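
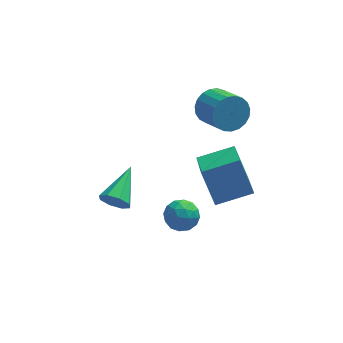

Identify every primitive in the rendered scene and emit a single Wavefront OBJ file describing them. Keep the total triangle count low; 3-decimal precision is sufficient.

v -2.78 -2.369 1.343
v -2.569 -2.721 1.947
v -2 -0.711 2.037
v -2.182 -2.735 1.545
v -2.145 -2.535 1.025
v -2.48 -2.238 0.691
v -2.991 -2.018 0.74
v -3.379 -2.004 1.142
v -3.416 -2.204 1.662
v -3.08 -2.501 1.996
v 0.983 -0.698 1.381
v 2.671 -0.433 1.844
v 0.947 1.186 0.433
v 2.635 1.451 0.896
v 1.545 -1.491 -0.216
v 3.233 -1.226 0.247
v 1.509 0.393 -1.164
v 3.197 0.658 -0.701
v 1.923 4.041 1.305
v 2.456 4.612 1.863
v 3.15 3.31 2.533
v 2.617 2.739 1.975
v 2.132 4.555 2.088
v 2.826 3.254 2.758
v 1.771 4.409 2.179
v 2.465 3.108 2.848
v 1.437 4.2 2.118
v 2.131 2.898 2.787
v 1.187 3.963 1.916
v 1.881 2.661 2.586
v 1.064 3.739 1.609
v 1.758 2.437 2.279
v 1.089 3.568 1.249
v 1.784 2.266 1.919
v 1.259 3.478 0.899
v 1.953 2.177 1.569
v 1.544 3.486 0.62
v 2.238 2.184 1.289
v 1.894 3.59 0.458
v 2.588 2.288 1.128
v 2.249 3.771 0.443
v 2.943 2.47 1.113
v 2.548 4 0.577
v 3.242 2.698 1.247
v 2.738 4.235 0.837
v 3.433 2.933 1.507
v 2.788 4.437 1.178
v 3.482 3.135 1.848
v 2.688 4.57 1.541
v 3.382 3.269 2.211
v 0.311 -0.09 -1.286
v 0.898 -0.245 -1.884
v -0.558 -0.955 -1.916
v 0.029 -1.11 -2.514
v 0.147 -1.389 -1.718
v 0.685 -0.855 -1.329
v -0.345 -0.345 -2.471
v 0.193 0.189 -2.082
v 0.492 -0.403 -2.616
v 0.797 -1.048 -2.151
v -0.457 -0.152 -1.649
v -0.152 -0.797 -1.184
v 0.681 -0.092 -1.53
v -0.341 -1.108 -2.27
v -0.271 -1.272 -1.802
v 0.074 -1.363 -2.154
v 0.556 -0.45 -1.204
v 0.9 -0.541 -1.555
v 0.459 -1.213 -1.457
v -0.56 -0.659 -2.245
v -0.216 -0.75 -2.596
v 0.266 0.163 -1.646
v 0.611 0.072 -1.998
v -0.119 0.013 -2.343
v 0.787 -0.276 -2.312
v 0.276 -0.784 -2.682
v 0.057 -0.334 -2.657
v 0.373 -0.02 -2.428
v 0.966 -0.655 -2.038
v 0.455 -1.163 -2.408
v 0.525 -1.327 -1.94
v 0.841 -1.013 -1.712
v 0.728 -0.747 -2.469
v -0.115 -0.037 -1.392
v -0.626 -0.545 -1.762
v -0.501 -0.187 -2.088
v -0.185 0.127 -1.86
v 0.064 -0.416 -1.118
v -0.447 -0.924 -1.488
v -0.033 -1.18 -1.372
v 0.283 -0.866 -1.143
v -0.388 -0.453 -1.331
f 2 1 4
f 2 4 3
f 4 1 5
f 4 5 3
f 5 1 6
f 5 6 3
f 6 1 7
f 6 7 3
f 7 1 8
f 7 8 3
f 8 1 9
f 8 9 3
f 9 1 10
f 9 10 3
f 10 1 2
f 10 2 3
f 12 14 11
f 15 12 11
f 11 14 13
f 13 15 11
f 12 18 14
f 16 12 15
f 16 18 12
f 14 18 13
f 17 15 13
f 13 18 17
f 17 16 15
f 18 16 17
f 20 19 23
f 20 23 21
f 21 23 24
f 21 24 22
f 23 19 25
f 23 25 24
f 24 25 26
f 24 26 22
f 25 19 27
f 25 27 26
f 26 27 28
f 26 28 22
f 27 19 29
f 27 29 28
f 28 29 30
f 28 30 22
f 29 19 31
f 29 31 30
f 30 31 32
f 30 32 22
f 31 19 33
f 31 33 32
f 32 33 34
f 32 34 22
f 33 19 35
f 33 35 34
f 34 35 36
f 34 36 22
f 35 19 37
f 35 37 36
f 36 37 38
f 36 38 22
f 37 19 39
f 37 39 38
f 38 39 40
f 38 40 22
f 39 19 41
f 39 41 40
f 40 41 42
f 40 42 22
f 41 19 43
f 41 43 42
f 42 43 44
f 42 44 22
f 43 19 45
f 43 45 44
f 44 45 46
f 44 46 22
f 45 19 47
f 45 47 46
f 46 47 48
f 46 48 22
f 47 19 49
f 47 49 48
f 48 49 50
f 48 50 22
f 49 19 20
f 49 20 50
f 50 20 21
f 50 21 22
f 51 88 67
f 88 62 91
f 67 91 56
f 88 91 67
f 51 67 63
f 67 56 68
f 63 68 52
f 67 68 63
f 51 63 72
f 63 52 73
f 72 73 58
f 63 73 72
f 51 72 84
f 72 58 87
f 84 87 61
f 72 87 84
f 51 84 88
f 84 61 92
f 88 92 62
f 84 92 88
f 52 68 79
f 68 56 82
f 79 82 60
f 68 82 79
f 56 91 69
f 91 62 90
f 69 90 55
f 91 90 69
f 62 92 89
f 92 61 85
f 89 85 53
f 92 85 89
f 61 87 86
f 87 58 74
f 86 74 57
f 87 74 86
f 58 73 78
f 73 52 75
f 78 75 59
f 73 75 78
f 54 80 66
f 80 60 81
f 66 81 55
f 80 81 66
f 54 66 64
f 66 55 65
f 64 65 53
f 66 65 64
f 54 64 71
f 64 53 70
f 71 70 57
f 64 70 71
f 54 71 76
f 71 57 77
f 76 77 59
f 71 77 76
f 54 76 80
f 76 59 83
f 80 83 60
f 76 83 80
f 55 81 69
f 81 60 82
f 69 82 56
f 81 82 69
f 53 65 89
f 65 55 90
f 89 90 62
f 65 90 89
f 57 70 86
f 70 53 85
f 86 85 61
f 70 85 86
f 59 77 78
f 77 57 74
f 78 74 58
f 77 74 78
f 60 83 79
f 83 59 75
f 79 75 52
f 83 75 79



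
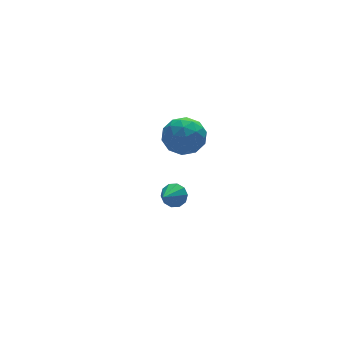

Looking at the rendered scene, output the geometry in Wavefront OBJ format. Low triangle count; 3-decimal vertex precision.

v 2.721 -3.287 2.818
v 3.219 -2.537 2.726
v 3.821 -4.083 2.274
v 4.319 -3.333 2.182
v 4.126 -3.65 3.007
v 3.446 -3.158 3.343
v 3.594 -3.462 1.657
v 2.914 -2.97 1.993
v 3.758 -2.645 2.009
v 4.087 -2.762 2.843
v 2.953 -3.858 2.157
v 3.282 -3.975 2.991
v 2.873 -2.842 2.82
v 4.167 -3.778 2.18
v 4.053 -3.964 2.665
v 4.346 -3.524 2.611
v 3.007 -3.207 3.182
v 3.299 -2.766 3.129
v 3.832 -3.421 3.294
v 3.741 -3.854 1.871
v 4.033 -3.413 1.818
v 2.694 -3.096 2.389
v 2.987 -2.656 2.335
v 3.208 -3.199 1.706
v 3.483 -2.465 2.344
v 4.13 -2.933 2.025
v 3.704 -3.009 1.716
v 3.304 -2.719 1.913
v 3.676 -2.533 2.835
v 4.323 -3.001 2.515
v 4.209 -3.188 3
v 3.809 -2.898 3.198
v 3.993 -2.597 2.413
v 2.717 -3.619 2.485
v 3.364 -4.087 2.165
v 3.231 -3.722 1.802
v 2.831 -3.432 2
v 2.91 -3.687 2.975
v 3.557 -4.155 2.656
v 3.736 -3.901 3.087
v 3.336 -3.611 3.284
v 3.047 -4.023 2.587
v 3.985 -1.424 -2.553
v 4.378 -1.532 -2.14
v 3.235 -1.996 -1.987
v 4.21 -1.227 -2.056
v 3.955 -0.997 -2.162
v 3.712 -0.931 -2.417
v 3.574 -1.053 -2.724
v 3.592 -1.317 -2.966
v 3.761 -1.622 -3.05
v 4.015 -1.852 -2.944
v 4.258 -1.918 -2.689
v 4.397 -1.796 -2.382
f 1 38 17
f 38 12 41
f 17 41 6
f 38 41 17
f 1 17 13
f 17 6 18
f 13 18 2
f 17 18 13
f 1 13 22
f 13 2 23
f 22 23 8
f 13 23 22
f 1 22 34
f 22 8 37
f 34 37 11
f 22 37 34
f 1 34 38
f 34 11 42
f 38 42 12
f 34 42 38
f 2 18 29
f 18 6 32
f 29 32 10
f 18 32 29
f 6 41 19
f 41 12 40
f 19 40 5
f 41 40 19
f 12 42 39
f 42 11 35
f 39 35 3
f 42 35 39
f 11 37 36
f 37 8 24
f 36 24 7
f 37 24 36
f 8 23 28
f 23 2 25
f 28 25 9
f 23 25 28
f 4 30 16
f 30 10 31
f 16 31 5
f 30 31 16
f 4 16 14
f 16 5 15
f 14 15 3
f 16 15 14
f 4 14 21
f 14 3 20
f 21 20 7
f 14 20 21
f 4 21 26
f 21 7 27
f 26 27 9
f 21 27 26
f 4 26 30
f 26 9 33
f 30 33 10
f 26 33 30
f 5 31 19
f 31 10 32
f 19 32 6
f 31 32 19
f 3 15 39
f 15 5 40
f 39 40 12
f 15 40 39
f 7 20 36
f 20 3 35
f 36 35 11
f 20 35 36
f 9 27 28
f 27 7 24
f 28 24 8
f 27 24 28
f 10 33 29
f 33 9 25
f 29 25 2
f 33 25 29
f 44 43 46
f 44 46 45
f 46 43 47
f 46 47 45
f 47 43 48
f 47 48 45
f 48 43 49
f 48 49 45
f 49 43 50
f 49 50 45
f 50 43 51
f 50 51 45
f 51 43 52
f 51 52 45
f 52 43 53
f 52 53 45
f 53 43 54
f 53 54 45
f 54 43 44
f 54 44 45



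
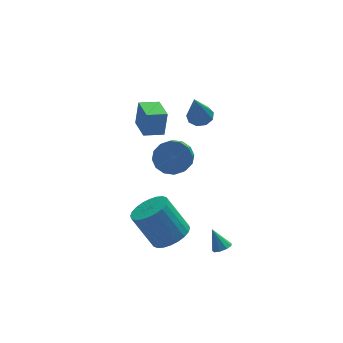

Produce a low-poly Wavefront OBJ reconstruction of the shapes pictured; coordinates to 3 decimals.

v -0.413 -4.256 -4.262
v -0.056 -3.899 -4.333
v -0.767 -3.704 -3.258
v -0.352 -3.804 -4.49
v -0.677 -3.921 -4.54
v -0.878 -4.194 -4.461
v -0.862 -4.497 -4.288
v -0.635 -4.687 -4.103
v -0.304 -4.676 -3.993
v -0.024 -4.468 -4.009
v 0.074 -4.161 -4.143
v -2.697 -3.425 -3.538
v -1.775 -3.169 -3.157
v -2.681 -2.519 -1.401
v -3.603 -2.775 -1.782
v -1.882 -2.827 -3.339
v -2.789 -2.177 -1.583
v -2.114 -2.576 -3.551
v -3.02 -1.926 -1.795
v -2.434 -2.455 -3.761
v -3.34 -1.805 -2.006
v -2.794 -2.481 -3.938
v -3.7 -1.831 -2.182
v -3.139 -2.651 -4.053
v -4.046 -2.001 -2.297
v -3.417 -2.938 -4.09
v -4.324 -2.288 -2.334
v -3.586 -3.3 -4.043
v -4.492 -2.65 -2.287
v -3.619 -3.681 -3.919
v -4.525 -3.031 -2.163
v -3.511 -4.023 -3.737
v -4.418 -3.373 -1.981
v -3.28 -4.274 -3.525
v -4.186 -3.624 -1.769
v -2.96 -4.395 -3.314
v -3.866 -3.745 -1.559
v -2.6 -4.369 -3.138
v -3.506 -3.719 -1.382
v -2.254 -4.199 -3.023
v -3.161 -3.549 -1.267
v -1.976 -3.912 -2.986
v -2.883 -3.262 -1.23
v -1.808 -3.55 -3.033
v -2.714 -2.9 -1.277
v 0.425 2.687 -0.109
v 1.104 2.635 0.052
v -0.105 1.913 1.869
v 0.939 3.066 0.177
v 0.534 3.321 0.167
v 0.077 3.278 0.029
v -0.216 2.959 -0.175
v -0.209 2.513 -0.348
v 0.094 2.148 -0.409
v 0.553 2.035 -0.33
v 0.952 2.227 -0.148
v -2.184 -2.096 1.196
v -1.283 -2.334 1.319
v -1.655 -3.323 2.127
v -2.556 -3.084 2.004
v -1.377 -2.012 1.67
v -1.749 -3 2.479
v -1.687 -1.711 1.895
v -2.059 -2.7 2.703
v -2.13 -1.514 1.932
v -2.502 -2.502 2.74
v -2.588 -1.473 1.772
v -2.96 -2.461 2.58
v -2.937 -1.598 1.458
v -3.309 -2.587 2.266
v -3.085 -1.857 1.073
v -3.457 -2.846 1.881
v -2.991 -2.18 0.721
v -3.363 -3.168 1.53
v -2.681 -2.48 0.497
v -3.053 -3.469 1.305
v -2.238 -2.678 0.46
v -2.61 -3.666 1.268
v -1.78 -2.719 0.62
v -2.152 -3.707 1.428
v -1.431 -2.593 0.934
v -1.803 -3.582 1.742
v -2.728 1.77 -0.233
v -2.513 1.937 1.15
v -2.774 3.229 -0.403
v -2.559 3.397 0.981
v -1.661 1.783 -0.401
v -1.446 1.951 0.983
v -1.707 3.243 -0.57
v -1.492 3.41 0.813
f 2 1 4
f 2 4 3
f 4 1 5
f 4 5 3
f 5 1 6
f 5 6 3
f 6 1 7
f 6 7 3
f 7 1 8
f 7 8 3
f 8 1 9
f 8 9 3
f 9 1 10
f 9 10 3
f 10 1 11
f 10 11 3
f 11 1 2
f 11 2 3
f 13 12 16
f 13 16 14
f 14 16 17
f 14 17 15
f 16 12 18
f 16 18 17
f 17 18 19
f 17 19 15
f 18 12 20
f 18 20 19
f 19 20 21
f 19 21 15
f 20 12 22
f 20 22 21
f 21 22 23
f 21 23 15
f 22 12 24
f 22 24 23
f 23 24 25
f 23 25 15
f 24 12 26
f 24 26 25
f 25 26 27
f 25 27 15
f 26 12 28
f 26 28 27
f 27 28 29
f 27 29 15
f 28 12 30
f 28 30 29
f 29 30 31
f 29 31 15
f 30 12 32
f 30 32 31
f 31 32 33
f 31 33 15
f 32 12 34
f 32 34 33
f 33 34 35
f 33 35 15
f 34 12 36
f 34 36 35
f 35 36 37
f 35 37 15
f 36 12 38
f 36 38 37
f 37 38 39
f 37 39 15
f 38 12 40
f 38 40 39
f 39 40 41
f 39 41 15
f 40 12 42
f 40 42 41
f 41 42 43
f 41 43 15
f 42 12 44
f 42 44 43
f 43 44 45
f 43 45 15
f 44 12 13
f 44 13 45
f 45 13 14
f 45 14 15
f 47 46 49
f 47 49 48
f 49 46 50
f 49 50 48
f 50 46 51
f 50 51 48
f 51 46 52
f 51 52 48
f 52 46 53
f 52 53 48
f 53 46 54
f 53 54 48
f 54 46 55
f 54 55 48
f 55 46 56
f 55 56 48
f 56 46 47
f 56 47 48
f 58 57 61
f 58 61 59
f 59 61 62
f 59 62 60
f 61 57 63
f 61 63 62
f 62 63 64
f 62 64 60
f 63 57 65
f 63 65 64
f 64 65 66
f 64 66 60
f 65 57 67
f 65 67 66
f 66 67 68
f 66 68 60
f 67 57 69
f 67 69 68
f 68 69 70
f 68 70 60
f 69 57 71
f 69 71 70
f 70 71 72
f 70 72 60
f 71 57 73
f 71 73 72
f 72 73 74
f 72 74 60
f 73 57 75
f 73 75 74
f 74 75 76
f 74 76 60
f 75 57 77
f 75 77 76
f 76 77 78
f 76 78 60
f 77 57 79
f 77 79 78
f 78 79 80
f 78 80 60
f 79 57 81
f 79 81 80
f 80 81 82
f 80 82 60
f 81 57 58
f 81 58 82
f 82 58 59
f 82 59 60
f 84 86 83
f 87 84 83
f 83 86 85
f 85 87 83
f 84 90 86
f 88 84 87
f 88 90 84
f 86 90 85
f 89 87 85
f 85 90 89
f 89 88 87
f 90 88 89



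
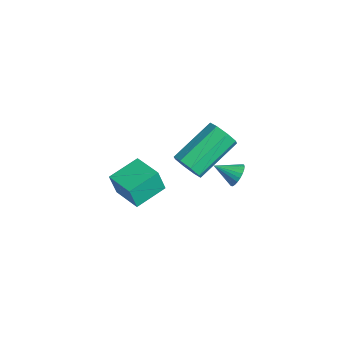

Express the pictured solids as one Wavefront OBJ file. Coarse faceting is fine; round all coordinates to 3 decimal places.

v -0.145 -1.899 3.209
v -0.149 -2.181 4.231
v -0.489 -0.63 3.558
v -0.493 -0.912 4.58
v 1.093 -1.588 3.3
v 1.089 -1.87 4.322
v 0.749 -0.319 3.649
v 0.745 -0.601 4.671
v -0.342 3.117 2.204
v -0.015 2.764 1.937
v -0.798 2.323 2.696
v 0.102 2.806 2.112
v 0.151 2.894 2.301
v 0.126 3.017 2.475
v 0.029 3.155 2.608
v -0.124 3.287 2.68
v -0.311 3.393 2.679
v -0.502 3.458 2.605
v -0.669 3.47 2.471
v -0.786 3.429 2.296
v -0.835 3.34 2.107
v -0.81 3.218 1.933
v -0.713 3.08 1.8
v -0.56 2.948 1.728
v -0.373 2.841 1.729
v -0.182 2.777 1.803
v -2.665 2.03 1.101
v -2.094 1.937 1.546
v -2.644 3.738 2.624
v -3.215 3.83 2.179
v -1.967 2.245 1.097
v -2.518 4.046 2.175
v -2.25 2.426 0.65
v -2.8 4.227 1.729
v -2.775 2.375 0.467
v -3.325 4.176 1.546
v -3.236 2.122 0.656
v -3.786 3.923 1.734
v -3.362 1.814 1.105
v -3.913 3.615 2.183
v -3.08 1.633 1.551
v -3.63 3.434 2.63
v -2.555 1.684 1.734
v -3.105 3.485 2.813
f 2 4 1
f 5 2 1
f 1 4 3
f 3 5 1
f 2 8 4
f 6 2 5
f 6 8 2
f 4 8 3
f 7 5 3
f 3 8 7
f 7 6 5
f 8 6 7
f 10 9 12
f 10 12 11
f 12 9 13
f 12 13 11
f 13 9 14
f 13 14 11
f 14 9 15
f 14 15 11
f 15 9 16
f 15 16 11
f 16 9 17
f 16 17 11
f 17 9 18
f 17 18 11
f 18 9 19
f 18 19 11
f 19 9 20
f 19 20 11
f 20 9 21
f 20 21 11
f 21 9 22
f 21 22 11
f 22 9 23
f 22 23 11
f 23 9 24
f 23 24 11
f 24 9 25
f 24 25 11
f 25 9 26
f 25 26 11
f 26 9 10
f 26 10 11
f 28 27 31
f 28 31 29
f 29 31 32
f 29 32 30
f 31 27 33
f 31 33 32
f 32 33 34
f 32 34 30
f 33 27 35
f 33 35 34
f 34 35 36
f 34 36 30
f 35 27 37
f 35 37 36
f 36 37 38
f 36 38 30
f 37 27 39
f 37 39 38
f 38 39 40
f 38 40 30
f 39 27 41
f 39 41 40
f 40 41 42
f 40 42 30
f 41 27 43
f 41 43 42
f 42 43 44
f 42 44 30
f 43 27 28
f 43 28 44
f 44 28 29
f 44 29 30



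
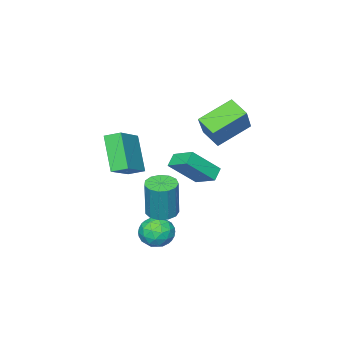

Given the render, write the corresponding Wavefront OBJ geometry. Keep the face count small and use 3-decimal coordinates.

v 3.187 0.816 -1.19
v 3.825 0.424 -1.231
v 4.091 0.651 0.728
v 3.453 1.044 0.77
v 3.93 0.829 -1.292
v 4.196 1.056 0.667
v 3.799 1.23 -1.321
v 4.065 1.457 0.638
v 3.474 1.499 -1.308
v 3.74 1.726 0.651
v 3.057 1.552 -1.257
v 3.323 1.779 0.702
v 2.682 1.371 -1.185
v 2.948 1.598 0.774
v 2.467 1.014 -1.115
v 2.733 1.241 0.844
v 2.481 0.594 -1.068
v 2.747 0.821 0.891
v 2.719 0.245 -1.06
v 2.985 0.472 0.899
v 3.105 0.077 -1.093
v 3.371 0.304 0.866
v 3.518 0.144 -1.156
v 3.784 0.371 0.803
v -2.787 -2.57 -2.031
v -1.527 -3.194 -0.693
v -2.789 -1.329 -1.451
v -1.529 -1.953 -0.113
v -2.171 -2.347 -2.507
v -0.911 -2.971 -1.169
v -2.173 -1.106 -1.927
v -0.913 -1.73 -0.589
v 0.644 -3.348 1.216
v 2.22 -2.808 2.151
v 1.265 -2.241 -0.47
v 2.841 -1.702 0.465
v 1.059 -4.038 0.915
v 2.635 -3.499 1.85
v 1.68 -2.932 -0.771
v 3.256 -2.392 0.164
v 3.022 0.62 -2.707
v 3.397 0.206 -3.418
v 1.923 -0.346 -2.722
v 2.298 -0.76 -3.433
v 2.697 -0.804 -2.623
v 3.376 -0.207 -2.613
v 1.944 0.067 -3.527
v 2.623 0.664 -3.517
v 2.73 -0.136 -3.925
v 3.196 -0.674 -3.366
v 2.124 0.534 -2.774
v 2.59 -0.004 -2.215
v 3.306 0.498 -3.061
v 2.014 -0.638 -3.079
v 2.249 -0.663 -2.603
v 2.469 -0.907 -3.021
v 3.294 0.256 -2.588
v 3.514 0.012 -3.006
v 3.103 -0.582 -2.539
v 1.806 -0.152 -3.134
v 2.026 -0.396 -3.552
v 2.851 0.767 -3.119
v 3.071 0.523 -3.537
v 2.217 0.442 -3.601
v 3.134 0.053 -3.777
v 2.489 -0.515 -3.786
v 2.281 -0.029 -3.841
v 2.68 0.322 -3.835
v 3.408 -0.263 -3.449
v 2.762 -0.831 -3.458
v 2.997 -0.856 -2.981
v 3.396 -0.505 -2.976
v 3.016 -0.464 -3.746
v 2.558 0.691 -2.682
v 1.912 0.123 -2.691
v 1.924 0.365 -3.164
v 2.323 0.716 -3.159
v 2.831 0.375 -2.354
v 2.186 -0.193 -2.363
v 2.64 -0.462 -2.305
v 3.039 -0.111 -2.299
v 2.304 0.324 -2.394
v -1.83 -0.61 0.655
v -1.855 -1.581 1.213
v -3.421 -0.026 1.598
v -3.447 -0.997 2.156
v -0.613 0.237 2.184
v -0.639 -0.734 2.742
v -2.205 0.821 3.127
v -2.23 -0.15 3.685
f 2 1 5
f 2 5 3
f 3 5 6
f 3 6 4
f 5 1 7
f 5 7 6
f 6 7 8
f 6 8 4
f 7 1 9
f 7 9 8
f 8 9 10
f 8 10 4
f 9 1 11
f 9 11 10
f 10 11 12
f 10 12 4
f 11 1 13
f 11 13 12
f 12 13 14
f 12 14 4
f 13 1 15
f 13 15 14
f 14 15 16
f 14 16 4
f 15 1 17
f 15 17 16
f 16 17 18
f 16 18 4
f 17 1 19
f 17 19 18
f 18 19 20
f 18 20 4
f 19 1 21
f 19 21 20
f 20 21 22
f 20 22 4
f 21 1 23
f 21 23 22
f 22 23 24
f 22 24 4
f 23 1 2
f 23 2 24
f 24 2 3
f 24 3 4
f 26 28 25
f 29 26 25
f 25 28 27
f 27 29 25
f 26 32 28
f 30 26 29
f 30 32 26
f 28 32 27
f 31 29 27
f 27 32 31
f 31 30 29
f 32 30 31
f 34 36 33
f 37 34 33
f 33 36 35
f 35 37 33
f 34 40 36
f 38 34 37
f 38 40 34
f 36 40 35
f 39 37 35
f 35 40 39
f 39 38 37
f 40 38 39
f 41 78 57
f 78 52 81
f 57 81 46
f 78 81 57
f 41 57 53
f 57 46 58
f 53 58 42
f 57 58 53
f 41 53 62
f 53 42 63
f 62 63 48
f 53 63 62
f 41 62 74
f 62 48 77
f 74 77 51
f 62 77 74
f 41 74 78
f 74 51 82
f 78 82 52
f 74 82 78
f 42 58 69
f 58 46 72
f 69 72 50
f 58 72 69
f 46 81 59
f 81 52 80
f 59 80 45
f 81 80 59
f 52 82 79
f 82 51 75
f 79 75 43
f 82 75 79
f 51 77 76
f 77 48 64
f 76 64 47
f 77 64 76
f 48 63 68
f 63 42 65
f 68 65 49
f 63 65 68
f 44 70 56
f 70 50 71
f 56 71 45
f 70 71 56
f 44 56 54
f 56 45 55
f 54 55 43
f 56 55 54
f 44 54 61
f 54 43 60
f 61 60 47
f 54 60 61
f 44 61 66
f 61 47 67
f 66 67 49
f 61 67 66
f 44 66 70
f 66 49 73
f 70 73 50
f 66 73 70
f 45 71 59
f 71 50 72
f 59 72 46
f 71 72 59
f 43 55 79
f 55 45 80
f 79 80 52
f 55 80 79
f 47 60 76
f 60 43 75
f 76 75 51
f 60 75 76
f 49 67 68
f 67 47 64
f 68 64 48
f 67 64 68
f 50 73 69
f 73 49 65
f 69 65 42
f 73 65 69
f 84 86 83
f 87 84 83
f 83 86 85
f 85 87 83
f 84 90 86
f 88 84 87
f 88 90 84
f 86 90 85
f 89 87 85
f 85 90 89
f 89 88 87
f 90 88 89



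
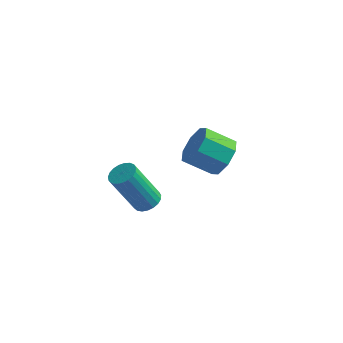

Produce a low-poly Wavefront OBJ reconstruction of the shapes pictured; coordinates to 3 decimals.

v -0.225 2.981 -3.923
v 0.264 2.815 -3.248
v -0.786 2.513 -2.562
v -1.275 2.679 -3.237
v 0.071 3.436 -3.269
v -0.979 3.134 -2.583
v -0.295 3.79 -3.673
v -1.345 3.489 -2.987
v -0.62 3.671 -4.224
v -1.67 3.369 -3.538
v -0.714 3.147 -4.598
v -1.764 2.845 -3.912
v -0.521 2.526 -4.577
v -1.571 2.224 -3.891
v -0.155 2.171 -4.173
v -1.205 1.87 -3.487
v 0.17 2.291 -3.622
v -0.88 1.989 -2.936
v -1.548 -1.153 -3.276
v -1.13 -0.92 -3.026
v -1.874 -1.334 -1.395
v -2.292 -1.567 -1.644
v -1.273 -0.748 -3.047
v -2.017 -1.162 -1.416
v -1.463 -0.647 -3.108
v -2.207 -1.061 -1.477
v -1.669 -0.632 -3.198
v -2.412 -1.046 -1.567
v -1.853 -0.708 -3.302
v -2.597 -1.122 -1.671
v -1.985 -0.861 -3.401
v -2.729 -1.275 -1.769
v -2.041 -1.064 -3.478
v -2.785 -1.478 -1.847
v -2.012 -1.283 -3.52
v -2.756 -1.697 -1.889
v -1.903 -1.479 -3.52
v -2.646 -1.893 -1.889
v -1.732 -1.619 -3.478
v -2.476 -2.033 -1.847
v -1.53 -1.678 -3.401
v -2.274 -2.092 -1.769
v -1.331 -1.647 -3.302
v -2.074 -2.061 -1.671
v -1.169 -1.53 -3.198
v -1.913 -1.944 -1.567
v -1.073 -1.348 -3.108
v -1.817 -1.762 -1.477
v -1.059 -1.132 -3.047
v -1.803 -1.546 -1.416
f 2 1 5
f 2 5 3
f 3 5 6
f 3 6 4
f 5 1 7
f 5 7 6
f 6 7 8
f 6 8 4
f 7 1 9
f 7 9 8
f 8 9 10
f 8 10 4
f 9 1 11
f 9 11 10
f 10 11 12
f 10 12 4
f 11 1 13
f 11 13 12
f 12 13 14
f 12 14 4
f 13 1 15
f 13 15 14
f 14 15 16
f 14 16 4
f 15 1 17
f 15 17 16
f 16 17 18
f 16 18 4
f 17 1 2
f 17 2 18
f 18 2 3
f 18 3 4
f 20 19 23
f 20 23 21
f 21 23 24
f 21 24 22
f 23 19 25
f 23 25 24
f 24 25 26
f 24 26 22
f 25 19 27
f 25 27 26
f 26 27 28
f 26 28 22
f 27 19 29
f 27 29 28
f 28 29 30
f 28 30 22
f 29 19 31
f 29 31 30
f 30 31 32
f 30 32 22
f 31 19 33
f 31 33 32
f 32 33 34
f 32 34 22
f 33 19 35
f 33 35 34
f 34 35 36
f 34 36 22
f 35 19 37
f 35 37 36
f 36 37 38
f 36 38 22
f 37 19 39
f 37 39 38
f 38 39 40
f 38 40 22
f 39 19 41
f 39 41 40
f 40 41 42
f 40 42 22
f 41 19 43
f 41 43 42
f 42 43 44
f 42 44 22
f 43 19 45
f 43 45 44
f 44 45 46
f 44 46 22
f 45 19 47
f 45 47 46
f 46 47 48
f 46 48 22
f 47 19 49
f 47 49 48
f 48 49 50
f 48 50 22
f 49 19 20
f 49 20 50
f 50 20 21
f 50 21 22



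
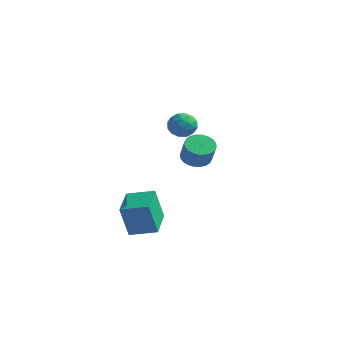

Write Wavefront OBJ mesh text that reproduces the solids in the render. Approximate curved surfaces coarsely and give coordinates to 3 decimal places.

v 0.107 -2.061 -5.227
v -0.082 -2.597 -3.164
v -1.082 -0.257 -4.867
v -1.27 -0.793 -2.803
v 1.51 -1.207 -4.877
v 1.322 -1.743 -2.813
v 0.322 0.597 -4.516
v 0.133 0.061 -2.453
v 2.226 0.347 3.526
v 2.975 0.059 3.92
v 2.205 -0.839 2.7
v 2.954 -1.127 3.094
v 2.189 -1.098 3.555
v 2.202 -0.365 4.066
v 2.978 -0.415 2.554
v 2.991 0.318 3.065
v 3.44 -0.412 3.319
v 2.952 -0.834 3.938
v 2.228 0.054 2.682
v 1.74 -0.368 3.301
v 2.603 0.307 3.796
v 2.577 -1.087 2.824
v 2.128 -1.07 3.096
v 2.568 -1.24 3.327
v 2.148 0.058 3.882
v 2.589 -0.111 4.113
v 2.126 -0.791 3.899
v 2.591 -0.669 2.507
v 3.032 -0.838 2.738
v 2.612 0.46 3.293
v 3.052 0.29 3.524
v 3.054 0.011 2.721
v 3.316 -0.139 3.674
v 3.303 -0.836 3.188
v 3.317 -0.418 2.871
v 3.325 0.013 3.171
v 3.029 -0.387 4.038
v 3.017 -1.084 3.552
v 2.567 -1.067 3.823
v 2.575 -0.636 4.123
v 3.302 -0.664 3.684
v 2.163 0.304 3.068
v 2.151 -0.393 2.582
v 2.605 -0.144 2.497
v 2.613 0.287 2.797
v 1.877 0.056 3.432
v 1.864 -0.641 2.946
v 1.855 -0.793 3.449
v 1.863 -0.362 3.749
v 1.878 -0.116 2.936
v 0.39 3.245 -0.632
v 1.07 2.869 -1.144
v 1.769 2.44 0.1
v 1.09 2.815 0.612
v 1.194 3.207 -1.097
v 1.894 2.777 0.146
v 1.197 3.55 -0.98
v 1.896 3.121 0.263
v 1.076 3.847 -0.81
v 1.776 3.418 0.434
v 0.851 4.052 -0.612
v 1.551 3.623 0.631
v 0.556 4.134 -0.418
v 1.256 3.705 0.826
v 0.236 4.081 -0.256
v 0.935 3.652 0.988
v -0.061 3.901 -0.151
v 0.638 3.471 1.092
v -0.289 3.62 -0.12
v 0.41 3.191 1.124
v -0.414 3.283 -0.166
v 0.286 2.853 1.077
v -0.416 2.939 -0.283
v 0.283 2.51 0.96
v -0.296 2.642 -0.454
v 0.404 2.213 0.79
v -0.071 2.437 -0.651
v 0.629 2.008 0.592
v 0.224 2.355 -0.846
v 0.924 1.926 0.398
v 0.545 2.408 -1.008
v 1.244 1.979 0.236
v 0.842 2.589 -1.112
v 1.541 2.159 0.131
f 2 4 1
f 5 2 1
f 1 4 3
f 3 5 1
f 2 8 4
f 6 2 5
f 6 8 2
f 4 8 3
f 7 5 3
f 3 8 7
f 7 6 5
f 8 6 7
f 9 46 25
f 46 20 49
f 25 49 14
f 46 49 25
f 9 25 21
f 25 14 26
f 21 26 10
f 25 26 21
f 9 21 30
f 21 10 31
f 30 31 16
f 21 31 30
f 9 30 42
f 30 16 45
f 42 45 19
f 30 45 42
f 9 42 46
f 42 19 50
f 46 50 20
f 42 50 46
f 10 26 37
f 26 14 40
f 37 40 18
f 26 40 37
f 14 49 27
f 49 20 48
f 27 48 13
f 49 48 27
f 20 50 47
f 50 19 43
f 47 43 11
f 50 43 47
f 19 45 44
f 45 16 32
f 44 32 15
f 45 32 44
f 16 31 36
f 31 10 33
f 36 33 17
f 31 33 36
f 12 38 24
f 38 18 39
f 24 39 13
f 38 39 24
f 12 24 22
f 24 13 23
f 22 23 11
f 24 23 22
f 12 22 29
f 22 11 28
f 29 28 15
f 22 28 29
f 12 29 34
f 29 15 35
f 34 35 17
f 29 35 34
f 12 34 38
f 34 17 41
f 38 41 18
f 34 41 38
f 13 39 27
f 39 18 40
f 27 40 14
f 39 40 27
f 11 23 47
f 23 13 48
f 47 48 20
f 23 48 47
f 15 28 44
f 28 11 43
f 44 43 19
f 28 43 44
f 17 35 36
f 35 15 32
f 36 32 16
f 35 32 36
f 18 41 37
f 41 17 33
f 37 33 10
f 41 33 37
f 52 51 55
f 52 55 53
f 53 55 56
f 53 56 54
f 55 51 57
f 55 57 56
f 56 57 58
f 56 58 54
f 57 51 59
f 57 59 58
f 58 59 60
f 58 60 54
f 59 51 61
f 59 61 60
f 60 61 62
f 60 62 54
f 61 51 63
f 61 63 62
f 62 63 64
f 62 64 54
f 63 51 65
f 63 65 64
f 64 65 66
f 64 66 54
f 65 51 67
f 65 67 66
f 66 67 68
f 66 68 54
f 67 51 69
f 67 69 68
f 68 69 70
f 68 70 54
f 69 51 71
f 69 71 70
f 70 71 72
f 70 72 54
f 71 51 73
f 71 73 72
f 72 73 74
f 72 74 54
f 73 51 75
f 73 75 74
f 74 75 76
f 74 76 54
f 75 51 77
f 75 77 76
f 76 77 78
f 76 78 54
f 77 51 79
f 77 79 78
f 78 79 80
f 78 80 54
f 79 51 81
f 79 81 80
f 80 81 82
f 80 82 54
f 81 51 83
f 81 83 82
f 82 83 84
f 82 84 54
f 83 51 52
f 83 52 84
f 84 52 53
f 84 53 54



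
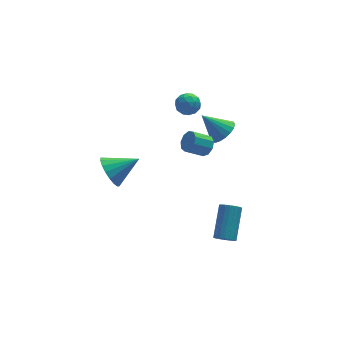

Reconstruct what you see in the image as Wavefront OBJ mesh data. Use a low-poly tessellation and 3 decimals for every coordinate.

v 3.641 3.524 -0.662
v 4.328 3.475 -0.052
v 2.559 4.096 0.602
v 4.361 3.857 -0.196
v 4.252 4.173 -0.433
v 4.021 4.36 -0.715
v 3.716 4.382 -0.986
v 3.395 4.234 -1.194
v 3.124 3.945 -1.296
v 2.954 3.573 -1.272
v 2.921 3.191 -1.128
v 3.031 2.876 -0.892
v 3.261 2.688 -0.61
v 3.567 2.666 -0.338
v 3.887 2.815 -0.131
v 4.159 3.103 -0.029
v 1.103 4.293 2.206
v 1.664 4.533 1.723
v 1.716 3.207 2.377
v 2.277 3.447 1.894
v 2.19 3.786 2.589
v 1.812 4.458 2.483
v 1.568 3.282 1.617
v 1.19 3.954 1.511
v 1.952 3.908 1.359
v 2.336 4.22 1.959
v 1.044 3.52 2.141
v 1.428 3.832 2.741
v 1.33 4.509 1.949
v 2.05 3.231 2.151
v 1.999 3.431 2.559
v 2.329 3.572 2.275
v 1.417 4.464 2.396
v 1.746 4.605 2.112
v 2.055 4.166 2.621
v 1.634 3.135 1.988
v 1.963 3.276 1.704
v 1.051 4.168 1.825
v 1.381 4.309 1.541
v 1.325 3.574 1.479
v 1.829 4.282 1.451
v 2.189 3.644 1.552
v 1.772 3.547 1.389
v 1.55 3.942 1.327
v 2.054 4.465 1.804
v 2.414 3.827 1.905
v 2.364 4.026 2.314
v 2.141 4.421 2.251
v 2.223 4.098 1.59
v 0.966 3.913 2.195
v 1.326 3.275 2.296
v 1.239 3.319 1.849
v 1.016 3.714 1.786
v 1.191 4.096 2.548
v 1.551 3.458 2.649
v 1.83 3.798 2.773
v 1.608 4.193 2.711
v 1.157 3.642 2.51
v 1.488 -0.579 2.483
v 1.839 -0.367 3.012
v 0.823 -0.369 3.687
v 0.472 -0.581 3.157
v 1.681 -0.008 2.775
v 0.665 -0.01 3.45
v 1.433 0.084 2.401
v 0.416 0.081 3.076
v 1.21 -0.134 2.065
v 0.194 -0.137 2.74
v 1.118 -0.56 1.925
v 0.101 -0.563 2.599
v 1.199 -0.995 2.045
v 0.182 -0.998 2.72
v 1.415 -1.235 2.37
v 0.399 -1.238 3.045
v 1.666 -1.168 2.748
v 0.649 -1.17 3.423
v 1.833 -0.825 3.001
v 0.817 -0.828 3.676
v 1.573 -4.031 -2.482
v 2.073 -4.38 -2.37
v 2.807 -2.918 -1.086
v 2.307 -2.569 -1.198
v 2.15 -4.241 -2.573
v 2.883 -2.779 -1.288
v 2.127 -4.065 -2.76
v 2.86 -2.603 -1.475
v 2.008 -3.883 -2.899
v 2.741 -2.421 -1.615
v 1.814 -3.727 -2.966
v 2.548 -2.265 -1.682
v 1.578 -3.624 -2.949
v 2.312 -2.161 -1.665
v 1.342 -3.59 -2.852
v 2.076 -2.128 -1.568
v 1.146 -3.634 -2.691
v 1.879 -2.171 -1.406
v 1.023 -3.745 -2.493
v 1.757 -2.283 -1.209
v 0.996 -3.907 -2.294
v 1.729 -2.444 -1.01
v 1.068 -4.09 -2.127
v 1.802 -2.627 -0.843
v 1.228 -4.262 -2.022
v 1.962 -2.8 -0.738
v 1.447 -4.395 -1.996
v 2.181 -2.933 -0.712
v 1.689 -4.465 -2.054
v 2.422 -3.002 -0.77
v 1.91 -4.46 -2.187
v 2.644 -2.997 -0.902
v -3.918 -1.067 2.038
v -3.458 -0.836 1.157
v -2.342 -1.133 2.842
v -3.535 -0.428 1.341
v -3.687 -0.147 1.663
v -3.886 -0.048 2.059
v -4.09 -0.151 2.451
v -4.261 -0.435 2.761
v -4.363 -0.845 2.928
v -4.377 -1.298 2.918
v -4.3 -1.706 2.734
v -4.148 -1.987 2.412
v -3.949 -2.086 2.016
v -3.745 -1.983 1.624
v -3.574 -1.699 1.314
v -3.472 -1.289 1.147
f 2 1 4
f 2 4 3
f 4 1 5
f 4 5 3
f 5 1 6
f 5 6 3
f 6 1 7
f 6 7 3
f 7 1 8
f 7 8 3
f 8 1 9
f 8 9 3
f 9 1 10
f 9 10 3
f 10 1 11
f 10 11 3
f 11 1 12
f 11 12 3
f 12 1 13
f 12 13 3
f 13 1 14
f 13 14 3
f 14 1 15
f 14 15 3
f 15 1 16
f 15 16 3
f 16 1 2
f 16 2 3
f 17 54 33
f 54 28 57
f 33 57 22
f 54 57 33
f 17 33 29
f 33 22 34
f 29 34 18
f 33 34 29
f 17 29 38
f 29 18 39
f 38 39 24
f 29 39 38
f 17 38 50
f 38 24 53
f 50 53 27
f 38 53 50
f 17 50 54
f 50 27 58
f 54 58 28
f 50 58 54
f 18 34 45
f 34 22 48
f 45 48 26
f 34 48 45
f 22 57 35
f 57 28 56
f 35 56 21
f 57 56 35
f 28 58 55
f 58 27 51
f 55 51 19
f 58 51 55
f 27 53 52
f 53 24 40
f 52 40 23
f 53 40 52
f 24 39 44
f 39 18 41
f 44 41 25
f 39 41 44
f 20 46 32
f 46 26 47
f 32 47 21
f 46 47 32
f 20 32 30
f 32 21 31
f 30 31 19
f 32 31 30
f 20 30 37
f 30 19 36
f 37 36 23
f 30 36 37
f 20 37 42
f 37 23 43
f 42 43 25
f 37 43 42
f 20 42 46
f 42 25 49
f 46 49 26
f 42 49 46
f 21 47 35
f 47 26 48
f 35 48 22
f 47 48 35
f 19 31 55
f 31 21 56
f 55 56 28
f 31 56 55
f 23 36 52
f 36 19 51
f 52 51 27
f 36 51 52
f 25 43 44
f 43 23 40
f 44 40 24
f 43 40 44
f 26 49 45
f 49 25 41
f 45 41 18
f 49 41 45
f 60 59 63
f 60 63 61
f 61 63 64
f 61 64 62
f 63 59 65
f 63 65 64
f 64 65 66
f 64 66 62
f 65 59 67
f 65 67 66
f 66 67 68
f 66 68 62
f 67 59 69
f 67 69 68
f 68 69 70
f 68 70 62
f 69 59 71
f 69 71 70
f 70 71 72
f 70 72 62
f 71 59 73
f 71 73 72
f 72 73 74
f 72 74 62
f 73 59 75
f 73 75 74
f 74 75 76
f 74 76 62
f 75 59 77
f 75 77 76
f 76 77 78
f 76 78 62
f 77 59 60
f 77 60 78
f 78 60 61
f 78 61 62
f 80 79 83
f 80 83 81
f 81 83 84
f 81 84 82
f 83 79 85
f 83 85 84
f 84 85 86
f 84 86 82
f 85 79 87
f 85 87 86
f 86 87 88
f 86 88 82
f 87 79 89
f 87 89 88
f 88 89 90
f 88 90 82
f 89 79 91
f 89 91 90
f 90 91 92
f 90 92 82
f 91 79 93
f 91 93 92
f 92 93 94
f 92 94 82
f 93 79 95
f 93 95 94
f 94 95 96
f 94 96 82
f 95 79 97
f 95 97 96
f 96 97 98
f 96 98 82
f 97 79 99
f 97 99 98
f 98 99 100
f 98 100 82
f 99 79 101
f 99 101 100
f 100 101 102
f 100 102 82
f 101 79 103
f 101 103 102
f 102 103 104
f 102 104 82
f 103 79 105
f 103 105 104
f 104 105 106
f 104 106 82
f 105 79 107
f 105 107 106
f 106 107 108
f 106 108 82
f 107 79 109
f 107 109 108
f 108 109 110
f 108 110 82
f 109 79 80
f 109 80 110
f 110 80 81
f 110 81 82
f 112 111 114
f 112 114 113
f 114 111 115
f 114 115 113
f 115 111 116
f 115 116 113
f 116 111 117
f 116 117 113
f 117 111 118
f 117 118 113
f 118 111 119
f 118 119 113
f 119 111 120
f 119 120 113
f 120 111 121
f 120 121 113
f 121 111 122
f 121 122 113
f 122 111 123
f 122 123 113
f 123 111 124
f 123 124 113
f 124 111 125
f 124 125 113
f 125 111 126
f 125 126 113
f 126 111 112
f 126 112 113



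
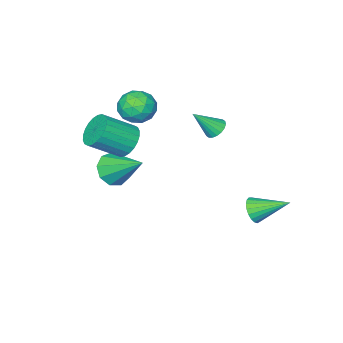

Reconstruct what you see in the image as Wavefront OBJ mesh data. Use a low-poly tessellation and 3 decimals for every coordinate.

v 0.383 -3.663 -0.206
v 0.67 -4.16 0.538
v 0.157 -1.917 1.046
v 1.175 -3.886 0.248
v 1.309 -3.508 -0.254
v 1.009 -3.203 -0.735
v 0.417 -3.113 -0.967
v -0.192 -3.28 -0.844
v -0.531 -3.626 -0.422
v -0.443 -3.99 0.101
v 0.031 -4.2 0.48
v 1.02 -1.884 2.871
v 1.529 -1.973 2.147
v 2.809 -2.606 3.124
v 2.3 -2.516 3.849
v 1.611 -1.651 2.248
v 2.891 -2.284 3.225
v 1.603 -1.365 2.444
v 2.883 -1.997 3.421
v 1.506 -1.157 2.705
v 2.786 -1.789 3.682
v 1.335 -1.06 2.991
v 2.615 -1.693 3.969
v 1.117 -1.089 3.259
v 2.396 -1.721 4.237
v 0.883 -1.238 3.468
v 2.163 -1.87 4.446
v 0.67 -1.486 3.586
v 1.95 -2.118 4.564
v 0.511 -1.794 3.596
v 1.791 -2.427 4.573
v 0.429 -2.116 3.495
v 1.709 -2.749 4.472
v 0.437 -2.403 3.299
v 1.717 -3.035 4.276
v 0.534 -2.611 3.038
v 1.814 -3.243 4.015
v 0.705 -2.707 2.751
v 1.985 -3.34 3.729
v 0.924 -2.679 2.483
v 2.203 -3.311 3.461
v 1.157 -2.53 2.274
v 2.437 -3.162 3.252
v 1.37 -2.282 2.156
v 2.65 -2.914 3.134
v -0.166 -2.369 3.911
v 0.276 -3.104 3.487
v -1.456 -3.216 4.033
v -1.014 -3.951 3.609
v -0.755 -3.679 4.489
v 0.043 -3.155 4.414
v -1.223 -3.165 3.106
v -0.425 -2.641 3.031
v -0.377 -3.596 2.99
v -0.087 -3.914 3.845
v -1.093 -2.406 3.675
v -0.803 -2.724 4.53
v 0.168 -2.662 3.688
v -1.348 -3.658 3.832
v -1.196 -3.498 4.349
v -0.936 -3.93 4.1
v 0.031 -2.692 4.233
v 0.291 -3.124 3.984
v -0.315 -3.462 4.573
v -1.471 -3.196 3.536
v -1.211 -3.628 3.287
v -0.244 -2.39 3.42
v 0.016 -2.822 3.171
v -0.865 -2.858 2.947
v 0.045 -3.384 3.147
v -0.714 -3.881 3.219
v -0.837 -3.419 2.923
v -0.368 -3.111 2.879
v 0.215 -3.57 3.65
v -0.544 -4.068 3.722
v -0.391 -3.908 4.239
v 0.077 -3.6 4.194
v -0.169 -3.859 3.358
v -0.636 -2.252 3.798
v -1.395 -2.75 3.87
v -1.257 -2.72 3.326
v -0.789 -2.412 3.281
v -0.466 -2.439 4.301
v -1.225 -2.936 4.373
v -0.812 -3.209 4.641
v -0.343 -2.901 4.597
v -1.011 -2.461 4.162
v -3.484 1.371 -2.054
v -2.921 1.504 -1.626
v -4.416 2.709 -1.246
v -2.866 1.684 -1.86
v -2.918 1.809 -2.127
v -3.068 1.858 -2.381
v -3.29 1.823 -2.579
v -3.545 1.71 -2.686
v -3.79 1.538 -2.684
v -3.983 1.337 -2.573
v -4.089 1.142 -2.372
v -4.09 0.987 -2.116
v -3.987 0.898 -1.85
v -3.797 0.89 -1.619
v -3.553 0.966 -1.463
v -3.297 1.112 -1.409
v -3.073 1.302 -1.467
v -3.054 -0.708 2.486
v -2.604 -0.413 2.244
v -2.126 -1.212 3.594
v -2.707 -0.237 2.41
v -2.878 -0.155 2.59
v -3.084 -0.182 2.751
v -3.285 -0.313 2.859
v -3.439 -0.523 2.893
v -3.517 -0.769 2.846
v -3.503 -1.004 2.728
v -3.401 -1.179 2.562
v -3.229 -1.262 2.381
v -3.023 -1.235 2.221
v -2.823 -1.103 2.113
v -2.668 -0.894 2.079
v -2.59 -0.647 2.126
f 2 1 4
f 2 4 3
f 4 1 5
f 4 5 3
f 5 1 6
f 5 6 3
f 6 1 7
f 6 7 3
f 7 1 8
f 7 8 3
f 8 1 9
f 8 9 3
f 9 1 10
f 9 10 3
f 10 1 11
f 10 11 3
f 11 1 2
f 11 2 3
f 13 12 16
f 13 16 14
f 14 16 17
f 14 17 15
f 16 12 18
f 16 18 17
f 17 18 19
f 17 19 15
f 18 12 20
f 18 20 19
f 19 20 21
f 19 21 15
f 20 12 22
f 20 22 21
f 21 22 23
f 21 23 15
f 22 12 24
f 22 24 23
f 23 24 25
f 23 25 15
f 24 12 26
f 24 26 25
f 25 26 27
f 25 27 15
f 26 12 28
f 26 28 27
f 27 28 29
f 27 29 15
f 28 12 30
f 28 30 29
f 29 30 31
f 29 31 15
f 30 12 32
f 30 32 31
f 31 32 33
f 31 33 15
f 32 12 34
f 32 34 33
f 33 34 35
f 33 35 15
f 34 12 36
f 34 36 35
f 35 36 37
f 35 37 15
f 36 12 38
f 36 38 37
f 37 38 39
f 37 39 15
f 38 12 40
f 38 40 39
f 39 40 41
f 39 41 15
f 40 12 42
f 40 42 41
f 41 42 43
f 41 43 15
f 42 12 44
f 42 44 43
f 43 44 45
f 43 45 15
f 44 12 13
f 44 13 45
f 45 13 14
f 45 14 15
f 46 83 62
f 83 57 86
f 62 86 51
f 83 86 62
f 46 62 58
f 62 51 63
f 58 63 47
f 62 63 58
f 46 58 67
f 58 47 68
f 67 68 53
f 58 68 67
f 46 67 79
f 67 53 82
f 79 82 56
f 67 82 79
f 46 79 83
f 79 56 87
f 83 87 57
f 79 87 83
f 47 63 74
f 63 51 77
f 74 77 55
f 63 77 74
f 51 86 64
f 86 57 85
f 64 85 50
f 86 85 64
f 57 87 84
f 87 56 80
f 84 80 48
f 87 80 84
f 56 82 81
f 82 53 69
f 81 69 52
f 82 69 81
f 53 68 73
f 68 47 70
f 73 70 54
f 68 70 73
f 49 75 61
f 75 55 76
f 61 76 50
f 75 76 61
f 49 61 59
f 61 50 60
f 59 60 48
f 61 60 59
f 49 59 66
f 59 48 65
f 66 65 52
f 59 65 66
f 49 66 71
f 66 52 72
f 71 72 54
f 66 72 71
f 49 71 75
f 71 54 78
f 75 78 55
f 71 78 75
f 50 76 64
f 76 55 77
f 64 77 51
f 76 77 64
f 48 60 84
f 60 50 85
f 84 85 57
f 60 85 84
f 52 65 81
f 65 48 80
f 81 80 56
f 65 80 81
f 54 72 73
f 72 52 69
f 73 69 53
f 72 69 73
f 55 78 74
f 78 54 70
f 74 70 47
f 78 70 74
f 89 88 91
f 89 91 90
f 91 88 92
f 91 92 90
f 92 88 93
f 92 93 90
f 93 88 94
f 93 94 90
f 94 88 95
f 94 95 90
f 95 88 96
f 95 96 90
f 96 88 97
f 96 97 90
f 97 88 98
f 97 98 90
f 98 88 99
f 98 99 90
f 99 88 100
f 99 100 90
f 100 88 101
f 100 101 90
f 101 88 102
f 101 102 90
f 102 88 103
f 102 103 90
f 103 88 104
f 103 104 90
f 104 88 89
f 104 89 90
f 106 105 108
f 106 108 107
f 108 105 109
f 108 109 107
f 109 105 110
f 109 110 107
f 110 105 111
f 110 111 107
f 111 105 112
f 111 112 107
f 112 105 113
f 112 113 107
f 113 105 114
f 113 114 107
f 114 105 115
f 114 115 107
f 115 105 116
f 115 116 107
f 116 105 117
f 116 117 107
f 117 105 118
f 117 118 107
f 118 105 119
f 118 119 107
f 119 105 120
f 119 120 107
f 120 105 106
f 120 106 107



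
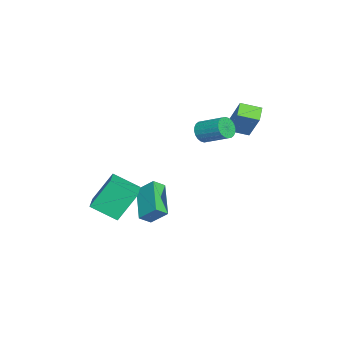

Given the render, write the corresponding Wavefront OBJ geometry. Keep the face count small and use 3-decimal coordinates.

v -0.498 -1.987 -4.461
v -2.335 -2.433 -3.546
v -0.295 -1.09 -3.615
v -2.131 -1.536 -2.7
v -0.129 -2.524 -3.98
v -1.965 -2.97 -3.065
v 0.075 -1.627 -3.134
v -1.762 -2.073 -2.219
v -2.589 2.613 1.053
v -2.453 1.527 1.375
v -3.374 2.644 1.492
v -3.238 1.559 1.813
v -1.642 3.221 2.707
v -1.506 2.136 3.028
v -2.427 3.253 3.145
v -2.291 2.167 3.467
v -0.117 0.651 2.497
v 0.167 0.277 2.947
v 0.681 1.496 3.633
v 0.397 1.869 3.183
v 0.352 0.296 2.775
v 0.866 1.515 3.461
v 0.465 0.369 2.56
v 0.98 1.588 3.246
v 0.491 0.485 2.336
v 1.005 1.704 3.022
v 0.423 0.626 2.136
v 0.937 1.845 2.822
v 0.273 0.771 1.991
v 0.787 1.989 2.678
v 0.064 0.897 1.923
v 0.578 2.116 2.61
v -0.172 0.986 1.943
v 0.342 2.205 2.629
v -0.401 1.024 2.047
v 0.113 2.243 2.733
v -0.586 1.005 2.219
v -0.072 2.224 2.905
v -0.7 0.932 2.434
v -0.185 2.151 3.12
v -0.725 0.816 2.658
v -0.211 2.035 3.344
v -0.657 0.675 2.858
v -0.143 1.894 3.544
v -0.507 0.531 3.002
v 0.007 1.749 3.689
v -0.298 0.404 3.07
v 0.216 1.623 3.757
v -0.062 0.315 3.051
v 0.452 1.534 3.737
v 0.013 -2.41 -1.619
v -0.06 -3.788 -0.829
v 1.677 -2.209 -1.116
v 1.604 -3.587 -0.325
v 0.596 -3.333 -3.175
v 0.523 -4.711 -2.384
v 2.26 -3.132 -2.671
v 2.187 -4.51 -1.881
f 2 4 1
f 5 2 1
f 1 4 3
f 3 5 1
f 2 8 4
f 6 2 5
f 6 8 2
f 4 8 3
f 7 5 3
f 3 8 7
f 7 6 5
f 8 6 7
f 10 12 9
f 13 10 9
f 9 12 11
f 11 13 9
f 10 16 12
f 14 10 13
f 14 16 10
f 12 16 11
f 15 13 11
f 11 16 15
f 15 14 13
f 16 14 15
f 18 17 21
f 18 21 19
f 19 21 22
f 19 22 20
f 21 17 23
f 21 23 22
f 22 23 24
f 22 24 20
f 23 17 25
f 23 25 24
f 24 25 26
f 24 26 20
f 25 17 27
f 25 27 26
f 26 27 28
f 26 28 20
f 27 17 29
f 27 29 28
f 28 29 30
f 28 30 20
f 29 17 31
f 29 31 30
f 30 31 32
f 30 32 20
f 31 17 33
f 31 33 32
f 32 33 34
f 32 34 20
f 33 17 35
f 33 35 34
f 34 35 36
f 34 36 20
f 35 17 37
f 35 37 36
f 36 37 38
f 36 38 20
f 37 17 39
f 37 39 38
f 38 39 40
f 38 40 20
f 39 17 41
f 39 41 40
f 40 41 42
f 40 42 20
f 41 17 43
f 41 43 42
f 42 43 44
f 42 44 20
f 43 17 45
f 43 45 44
f 44 45 46
f 44 46 20
f 45 17 47
f 45 47 46
f 46 47 48
f 46 48 20
f 47 17 49
f 47 49 48
f 48 49 50
f 48 50 20
f 49 17 18
f 49 18 50
f 50 18 19
f 50 19 20
f 52 54 51
f 55 52 51
f 51 54 53
f 53 55 51
f 52 58 54
f 56 52 55
f 56 58 52
f 54 58 53
f 57 55 53
f 53 58 57
f 57 56 55
f 58 56 57



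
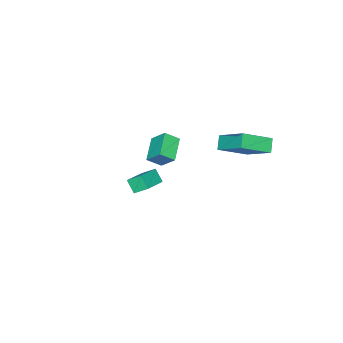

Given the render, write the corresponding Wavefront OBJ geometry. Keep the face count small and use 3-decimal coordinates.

v 3.123 -0.292 0.812
v 2.879 0.365 1.311
v 3.26 0.228 0.193
v 3.016 0.885 0.692
v 4.464 -0.125 1.248
v 4.22 0.532 1.747
v 4.601 0.395 0.629
v 4.357 1.052 1.128
v -3.7 1.246 -0.234
v -3.363 2.902 0.891
v -3.146 1.55 -0.847
v -2.808 3.205 0.279
v -2.312 0.395 0.601
v -1.974 2.05 1.727
v -1.757 0.698 -0.011
v -1.42 2.354 1.114
v -2.564 -3.129 -1.888
v -2.556 -2.262 -1.044
v -1.339 -2.518 -2.526
v -1.332 -1.651 -1.682
v -2.008 -3.669 -1.338
v -2.001 -2.802 -0.494
v -0.784 -3.058 -1.976
v -0.776 -2.191 -1.132
f 2 4 1
f 5 2 1
f 1 4 3
f 3 5 1
f 2 8 4
f 6 2 5
f 6 8 2
f 4 8 3
f 7 5 3
f 3 8 7
f 7 6 5
f 8 6 7
f 10 12 9
f 13 10 9
f 9 12 11
f 11 13 9
f 10 16 12
f 14 10 13
f 14 16 10
f 12 16 11
f 15 13 11
f 11 16 15
f 15 14 13
f 16 14 15
f 18 20 17
f 21 18 17
f 17 20 19
f 19 21 17
f 18 24 20
f 22 18 21
f 22 24 18
f 20 24 19
f 23 21 19
f 19 24 23
f 23 22 21
f 24 22 23



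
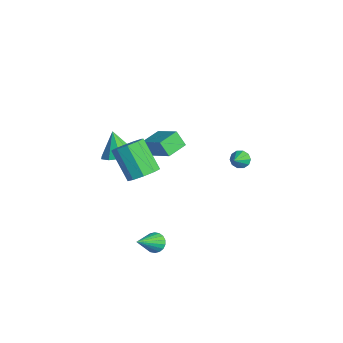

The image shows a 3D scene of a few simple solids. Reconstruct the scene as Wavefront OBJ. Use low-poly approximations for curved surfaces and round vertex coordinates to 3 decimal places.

v 0.379 3.863 -0.669
v 0.756 3.894 -1.04
v 1.041 3.237 -0.051
v 0.798 4.144 -0.832
v 0.68 4.286 -0.562
v 0.448 4.267 -0.332
v 0.189 4.093 -0.231
v 0.003 3.832 -0.297
v -0.039 3.582 -0.505
v 0.079 3.44 -0.776
v 0.311 3.459 -1.005
v 0.57 3.633 -1.106
v 2.455 -1.921 1.719
v 3.075 -2.155 2.202
v 1.885 -2.493 3.564
v 1.265 -2.259 3.081
v 2.984 -1.604 2.259
v 1.794 -1.943 3.622
v 2.646 -1.202 2.064
v 1.456 -1.54 3.426
v 2.218 -1.136 1.707
v 1.028 -1.474 3.069
v 1.901 -1.437 1.356
v 0.712 -1.776 2.718
v 1.843 -1.965 1.174
v 0.654 -2.303 2.536
v 2.072 -2.472 1.247
v 0.882 -2.81 2.61
v 2.479 -2.721 1.541
v 1.29 -3.059 2.904
v 2.875 -2.596 1.918
v 1.686 -2.934 3.281
v -2.037 -1.526 -0.514
v -1.349 -1.087 -0.159
v -2.683 -1.574 0.794
v -1.77 -0.693 -0.352
v -2.316 -0.688 -0.622
v -2.732 -1.076 -0.841
v -2.822 -1.674 -0.907
v -2.545 -2.203 -0.79
v -2.03 -2.416 -0.543
v -1.519 -2.212 -0.283
v -1.25 -1.687 -0.131
v 2.053 -1.256 -3.964
v 2.246 -1.565 -4.416
v 2.807 -2.464 -2.816
v 2.44 -1.401 -4.371
v 2.558 -1.208 -4.246
v 2.576 -1.025 -4.065
v 2.49 -0.888 -3.864
v 2.318 -0.823 -3.683
v 2.093 -0.844 -3.558
v 1.86 -0.947 -3.513
v 1.666 -1.111 -3.558
v 1.548 -1.303 -3.683
v 1.53 -1.486 -3.864
v 1.616 -1.624 -4.065
v 1.788 -1.688 -4.246
v 2.013 -1.667 -4.371
v -0.61 -0.394 0.219
v -1.02 -0.7 0.995
v -1.039 0.626 0.394
v -1.449 0.32 1.17
v 0.729 0.02 1.09
v 0.319 -0.286 1.866
v 0.3 1.04 1.265
v -0.11 0.734 2.041
f 2 1 4
f 2 4 3
f 4 1 5
f 4 5 3
f 5 1 6
f 5 6 3
f 6 1 7
f 6 7 3
f 7 1 8
f 7 8 3
f 8 1 9
f 8 9 3
f 9 1 10
f 9 10 3
f 10 1 11
f 10 11 3
f 11 1 12
f 11 12 3
f 12 1 2
f 12 2 3
f 14 13 17
f 14 17 15
f 15 17 18
f 15 18 16
f 17 13 19
f 17 19 18
f 18 19 20
f 18 20 16
f 19 13 21
f 19 21 20
f 20 21 22
f 20 22 16
f 21 13 23
f 21 23 22
f 22 23 24
f 22 24 16
f 23 13 25
f 23 25 24
f 24 25 26
f 24 26 16
f 25 13 27
f 25 27 26
f 26 27 28
f 26 28 16
f 27 13 29
f 27 29 28
f 28 29 30
f 28 30 16
f 29 13 31
f 29 31 30
f 30 31 32
f 30 32 16
f 31 13 14
f 31 14 32
f 32 14 15
f 32 15 16
f 34 33 36
f 34 36 35
f 36 33 37
f 36 37 35
f 37 33 38
f 37 38 35
f 38 33 39
f 38 39 35
f 39 33 40
f 39 40 35
f 40 33 41
f 40 41 35
f 41 33 42
f 41 42 35
f 42 33 43
f 42 43 35
f 43 33 34
f 43 34 35
f 45 44 47
f 45 47 46
f 47 44 48
f 47 48 46
f 48 44 49
f 48 49 46
f 49 44 50
f 49 50 46
f 50 44 51
f 50 51 46
f 51 44 52
f 51 52 46
f 52 44 53
f 52 53 46
f 53 44 54
f 53 54 46
f 54 44 55
f 54 55 46
f 55 44 56
f 55 56 46
f 56 44 57
f 56 57 46
f 57 44 58
f 57 58 46
f 58 44 59
f 58 59 46
f 59 44 45
f 59 45 46
f 61 63 60
f 64 61 60
f 60 63 62
f 62 64 60
f 61 67 63
f 65 61 64
f 65 67 61
f 63 67 62
f 66 64 62
f 62 67 66
f 66 65 64
f 67 65 66



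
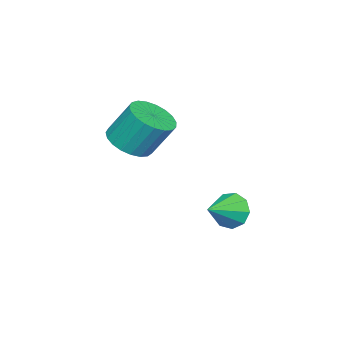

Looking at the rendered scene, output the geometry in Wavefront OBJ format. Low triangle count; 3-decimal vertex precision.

v 1.277 -2.068 -0.203
v 1.676 -2.67 0.226
v 1.502 -1.915 1.451
v 1.103 -1.312 1.023
v 1.939 -2.46 0.133
v 1.765 -1.705 1.359
v 2.088 -2.182 -0.017
v 1.914 -1.427 1.208
v 2.097 -1.885 -0.199
v 1.923 -1.129 1.026
v 1.963 -1.619 -0.382
v 1.79 -0.863 0.843
v 1.712 -1.43 -0.534
v 1.538 -0.674 0.691
v 1.385 -1.352 -0.629
v 1.211 -0.596 0.596
v 1.039 -1.398 -0.65
v 0.865 -0.642 0.575
v 0.734 -1.559 -0.593
v 0.561 -0.803 0.632
v 0.524 -1.809 -0.469
v 0.35 -1.053 0.756
v 0.443 -2.103 -0.299
v 0.269 -1.347 0.926
v 0.507 -2.391 -0.112
v 0.333 -1.635 1.113
v 0.704 -2.623 0.059
v 0.53 -1.868 1.284
v 1 -2.76 0.185
v 0.826 -2.004 1.41
v 1.343 -2.776 0.244
v 1.17 -2.02 1.469
v 0.065 0.855 -3.063
v 0.381 1.075 -3.671
v 1.195 0.625 -2.557
v 0.322 1.456 -3.365
v 0.142 1.556 -2.917
v -0.074 1.328 -2.538
v -0.225 0.879 -2.404
v -0.241 0.419 -2.579
v -0.114 0.163 -2.98
v 0.097 0.231 -3.42
v 0.292 0.591 -3.693
f 2 1 5
f 2 5 3
f 3 5 6
f 3 6 4
f 5 1 7
f 5 7 6
f 6 7 8
f 6 8 4
f 7 1 9
f 7 9 8
f 8 9 10
f 8 10 4
f 9 1 11
f 9 11 10
f 10 11 12
f 10 12 4
f 11 1 13
f 11 13 12
f 12 13 14
f 12 14 4
f 13 1 15
f 13 15 14
f 14 15 16
f 14 16 4
f 15 1 17
f 15 17 16
f 16 17 18
f 16 18 4
f 17 1 19
f 17 19 18
f 18 19 20
f 18 20 4
f 19 1 21
f 19 21 20
f 20 21 22
f 20 22 4
f 21 1 23
f 21 23 22
f 22 23 24
f 22 24 4
f 23 1 25
f 23 25 24
f 24 25 26
f 24 26 4
f 25 1 27
f 25 27 26
f 26 27 28
f 26 28 4
f 27 1 29
f 27 29 28
f 28 29 30
f 28 30 4
f 29 1 31
f 29 31 30
f 30 31 32
f 30 32 4
f 31 1 2
f 31 2 32
f 32 2 3
f 32 3 4
f 34 33 36
f 34 36 35
f 36 33 37
f 36 37 35
f 37 33 38
f 37 38 35
f 38 33 39
f 38 39 35
f 39 33 40
f 39 40 35
f 40 33 41
f 40 41 35
f 41 33 42
f 41 42 35
f 42 33 43
f 42 43 35
f 43 33 34
f 43 34 35



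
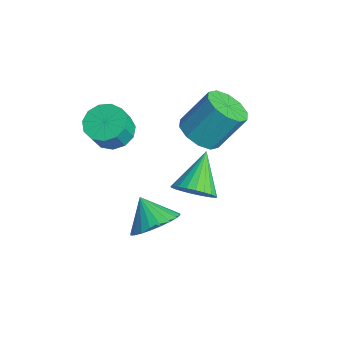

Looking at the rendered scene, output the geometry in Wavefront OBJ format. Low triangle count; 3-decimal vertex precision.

v -0.52 2.426 1.631
v 0.176 2.977 1.15
v 0.356 4.126 2.728
v -0.34 3.574 3.209
v -0.383 3.228 1.032
v -0.203 4.376 2.61
v -0.995 3.171 1.143
v -0.815 4.32 2.721
v -1.425 2.83 1.44
v -1.246 3.979 3.018
v -1.51 2.335 1.81
v -1.33 3.483 3.388
v -1.216 1.874 2.112
v -1.036 3.023 3.69
v -0.657 1.624 2.23
v -0.477 2.772 3.808
v -0.045 1.68 2.119
v 0.135 2.829 3.697
v 0.386 2.021 1.822
v 0.565 3.17 3.4
v 0.47 2.517 1.452
v 0.65 3.665 3.03
v -0.397 2.162 -2.108
v -0.022 1.692 -1.321
v -1.663 3.218 -0.872
v 0.212 1.999 -1.344
v 0.353 2.331 -1.484
v 0.379 2.637 -1.718
v 0.288 2.87 -2.012
v 0.092 2.996 -2.32
v -0.179 2.995 -2.596
v -0.482 2.867 -2.798
v -0.773 2.631 -2.894
v -1.006 2.324 -2.871
v -1.147 1.993 -2.731
v -1.174 1.687 -2.497
v -1.082 1.453 -2.203
v -0.886 1.328 -1.895
v -0.616 1.329 -1.619
v -0.312 1.457 -1.418
v -2.143 -0.654 1.419
v -1.251 -0.47 1.185
v -0.866 -0.961 2.268
v -1.757 -1.146 2.501
v -1.429 -0.043 1.442
v -1.044 -0.534 2.525
v -1.834 0.19 1.692
v -1.449 -0.301 2.775
v -2.337 0.155 1.855
v -1.952 -0.336 2.938
v -2.778 -0.137 1.879
v -2.393 -0.628 2.962
v -3.017 -0.593 1.757
v -2.632 -1.085 2.84
v -2.979 -1.069 1.528
v -2.594 -1.561 2.611
v -2.675 -1.413 1.264
v -2.29 -1.905 2.346
v -2.202 -1.516 1.048
v -1.817 -2.008 2.131
v -1.71 -1.346 0.951
v -1.325 -1.837 2.034
v -1.356 -0.956 1.002
v -0.971 -1.447 2.085
v 2.466 -0.574 -0.452
v 3.171 -0.227 0.303
v 1.534 -0.866 0.552
v 2.962 0.132 0.213
v 2.677 0.384 0.022
v 2.361 0.49 -0.241
v 2.06 0.434 -0.536
v 1.821 0.224 -0.819
v 1.68 -0.107 -1.045
v 1.658 -0.509 -1.182
v 1.76 -0.921 -1.207
v 1.969 -1.281 -1.117
v 2.254 -1.533 -0.926
v 2.57 -1.639 -0.663
v 2.871 -1.583 -0.368
v 3.111 -1.373 -0.086
v 3.251 -1.042 0.141
v 3.273 -0.64 0.277
f 2 1 5
f 2 5 3
f 3 5 6
f 3 6 4
f 5 1 7
f 5 7 6
f 6 7 8
f 6 8 4
f 7 1 9
f 7 9 8
f 8 9 10
f 8 10 4
f 9 1 11
f 9 11 10
f 10 11 12
f 10 12 4
f 11 1 13
f 11 13 12
f 12 13 14
f 12 14 4
f 13 1 15
f 13 15 14
f 14 15 16
f 14 16 4
f 15 1 17
f 15 17 16
f 16 17 18
f 16 18 4
f 17 1 19
f 17 19 18
f 18 19 20
f 18 20 4
f 19 1 21
f 19 21 20
f 20 21 22
f 20 22 4
f 21 1 2
f 21 2 22
f 22 2 3
f 22 3 4
f 24 23 26
f 24 26 25
f 26 23 27
f 26 27 25
f 27 23 28
f 27 28 25
f 28 23 29
f 28 29 25
f 29 23 30
f 29 30 25
f 30 23 31
f 30 31 25
f 31 23 32
f 31 32 25
f 32 23 33
f 32 33 25
f 33 23 34
f 33 34 25
f 34 23 35
f 34 35 25
f 35 23 36
f 35 36 25
f 36 23 37
f 36 37 25
f 37 23 38
f 37 38 25
f 38 23 39
f 38 39 25
f 39 23 40
f 39 40 25
f 40 23 24
f 40 24 25
f 42 41 45
f 42 45 43
f 43 45 46
f 43 46 44
f 45 41 47
f 45 47 46
f 46 47 48
f 46 48 44
f 47 41 49
f 47 49 48
f 48 49 50
f 48 50 44
f 49 41 51
f 49 51 50
f 50 51 52
f 50 52 44
f 51 41 53
f 51 53 52
f 52 53 54
f 52 54 44
f 53 41 55
f 53 55 54
f 54 55 56
f 54 56 44
f 55 41 57
f 55 57 56
f 56 57 58
f 56 58 44
f 57 41 59
f 57 59 58
f 58 59 60
f 58 60 44
f 59 41 61
f 59 61 60
f 60 61 62
f 60 62 44
f 61 41 63
f 61 63 62
f 62 63 64
f 62 64 44
f 63 41 42
f 63 42 64
f 64 42 43
f 64 43 44
f 66 65 68
f 66 68 67
f 68 65 69
f 68 69 67
f 69 65 70
f 69 70 67
f 70 65 71
f 70 71 67
f 71 65 72
f 71 72 67
f 72 65 73
f 72 73 67
f 73 65 74
f 73 74 67
f 74 65 75
f 74 75 67
f 75 65 76
f 75 76 67
f 76 65 77
f 76 77 67
f 77 65 78
f 77 78 67
f 78 65 79
f 78 79 67
f 79 65 80
f 79 80 67
f 80 65 81
f 80 81 67
f 81 65 82
f 81 82 67
f 82 65 66
f 82 66 67



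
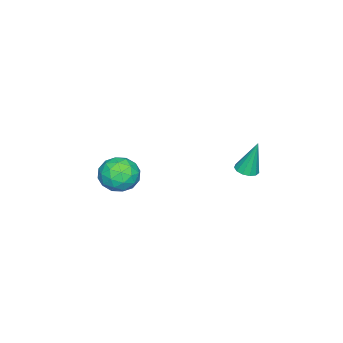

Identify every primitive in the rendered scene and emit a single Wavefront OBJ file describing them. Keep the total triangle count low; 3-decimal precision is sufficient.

v 0.32 2.844 -1.76
v 0.947 2.9 -1.722
v 0.16 3.336 0.14
v 0.823 3.219 -1.815
v 0.54 3.42 -1.891
v 0.187 3.437 -1.925
v -0.123 3.266 -1.907
v -0.293 2.961 -1.843
v -0.268 2.619 -1.752
v -0.056 2.348 -1.664
v 0.275 2.235 -1.606
v 0.621 2.315 -1.598
v 0.871 2.562 -1.641
v 1.475 -2.788 -3.207
v 2.099 -3.451 -3.885
v 0.061 -3.949 -3.375
v 0.685 -4.612 -4.053
v 0.941 -4.527 -2.95
v 1.815 -3.81 -2.846
v 0.345 -3.59 -4.414
v 1.219 -2.873 -4.31
v 1.401 -3.947 -4.631
v 1.769 -4.526 -3.726
v 0.391 -2.874 -3.534
v 0.759 -3.453 -2.629
v 1.911 -3.017 -3.531
v 0.249 -4.383 -3.729
v 0.399 -4.333 -3.08
v 0.766 -4.722 -3.479
v 1.744 -3.228 -2.921
v 2.111 -3.618 -3.319
v 1.43 -4.251 -2.769
v 0.049 -3.782 -3.941
v 0.416 -4.172 -4.339
v 1.394 -2.678 -3.781
v 1.761 -3.067 -4.18
v 0.73 -3.149 -4.491
v 1.868 -3.699 -4.368
v 1.037 -4.381 -4.467
v 0.837 -3.781 -4.679
v 1.351 -3.359 -4.618
v 2.084 -4.039 -3.837
v 1.253 -4.721 -3.935
v 1.403 -4.672 -3.287
v 1.917 -4.25 -3.226
v 1.674 -4.33 -4.275
v 0.907 -2.679 -3.325
v 0.076 -3.361 -3.423
v 0.243 -3.15 -4.034
v 0.757 -2.728 -3.973
v 1.123 -3.019 -2.793
v 0.292 -3.701 -2.892
v 0.809 -4.041 -2.642
v 1.323 -3.619 -2.581
v 0.486 -3.07 -2.985
f 2 1 4
f 2 4 3
f 4 1 5
f 4 5 3
f 5 1 6
f 5 6 3
f 6 1 7
f 6 7 3
f 7 1 8
f 7 8 3
f 8 1 9
f 8 9 3
f 9 1 10
f 9 10 3
f 10 1 11
f 10 11 3
f 11 1 12
f 11 12 3
f 12 1 13
f 12 13 3
f 13 1 2
f 13 2 3
f 14 51 30
f 51 25 54
f 30 54 19
f 51 54 30
f 14 30 26
f 30 19 31
f 26 31 15
f 30 31 26
f 14 26 35
f 26 15 36
f 35 36 21
f 26 36 35
f 14 35 47
f 35 21 50
f 47 50 24
f 35 50 47
f 14 47 51
f 47 24 55
f 51 55 25
f 47 55 51
f 15 31 42
f 31 19 45
f 42 45 23
f 31 45 42
f 19 54 32
f 54 25 53
f 32 53 18
f 54 53 32
f 25 55 52
f 55 24 48
f 52 48 16
f 55 48 52
f 24 50 49
f 50 21 37
f 49 37 20
f 50 37 49
f 21 36 41
f 36 15 38
f 41 38 22
f 36 38 41
f 17 43 29
f 43 23 44
f 29 44 18
f 43 44 29
f 17 29 27
f 29 18 28
f 27 28 16
f 29 28 27
f 17 27 34
f 27 16 33
f 34 33 20
f 27 33 34
f 17 34 39
f 34 20 40
f 39 40 22
f 34 40 39
f 17 39 43
f 39 22 46
f 43 46 23
f 39 46 43
f 18 44 32
f 44 23 45
f 32 45 19
f 44 45 32
f 16 28 52
f 28 18 53
f 52 53 25
f 28 53 52
f 20 33 49
f 33 16 48
f 49 48 24
f 33 48 49
f 22 40 41
f 40 20 37
f 41 37 21
f 40 37 41
f 23 46 42
f 46 22 38
f 42 38 15
f 46 38 42



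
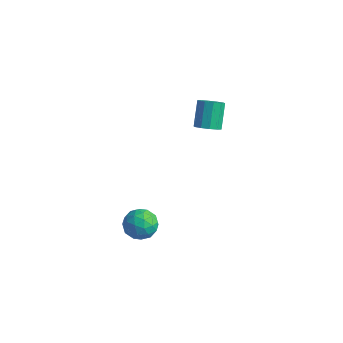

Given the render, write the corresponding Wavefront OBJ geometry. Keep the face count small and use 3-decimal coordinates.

v -1.511 -3.278 -0.111
v -0.581 -3.076 -0.211
v -1.159 -4.404 0.891
v -0.229 -4.202 0.791
v -0.808 -3.582 1.234
v -1.026 -2.887 0.615
v -0.714 -4.593 0.065
v -0.932 -3.898 -0.554
v -0.089 -3.889 -0.102
v -0.147 -3.264 0.62
v -1.593 -4.216 0.06
v -1.651 -3.591 0.782
v -1.077 -3.078 -0.249
v -0.663 -4.402 0.929
v -1.003 -4.038 1.19
v -0.457 -3.919 1.131
v -1.339 -2.967 0.236
v -0.792 -2.848 0.177
v -0.925 -3.146 1.027
v -0.948 -4.632 0.503
v -0.401 -4.513 0.444
v -1.283 -3.561 -0.451
v -0.737 -3.442 -0.51
v -0.815 -4.334 -0.347
v -0.241 -3.437 -0.244
v -0.034 -4.099 0.345
v -0.319 -4.329 -0.081
v -0.447 -3.92 -0.445
v -0.275 -3.07 0.18
v -0.068 -3.732 0.77
v -0.408 -3.368 1.03
v -0.536 -2.959 0.666
v 0.014 -3.548 0.245
v -1.672 -3.748 -0.09
v -1.465 -4.41 0.5
v -1.204 -4.521 0.014
v -1.332 -4.112 -0.35
v -1.706 -3.381 0.335
v -1.499 -4.043 0.924
v -1.293 -3.56 1.125
v -1.421 -3.151 0.761
v -1.754 -3.932 0.435
v -1.57 2.331 3.267
v -1.202 2.893 3.006
v -1.702 3.79 4.233
v -2.07 3.229 4.493
v -1.611 2.904 2.831
v -2.111 3.801 4.058
v -2.004 2.696 2.823
v -2.504 3.593 4.05
v -2.232 2.349 2.984
v -2.732 3.246 4.211
v -2.207 1.996 3.253
v -2.707 2.893 4.48
v -1.938 1.77 3.527
v -2.438 2.667 4.754
v -1.529 1.759 3.702
v -2.029 2.656 4.929
v -1.136 1.967 3.71
v -1.636 2.864 4.937
v -0.908 2.314 3.549
v -1.408 3.211 4.776
v -0.933 2.667 3.28
v -1.433 3.564 4.507
f 1 38 17
f 38 12 41
f 17 41 6
f 38 41 17
f 1 17 13
f 17 6 18
f 13 18 2
f 17 18 13
f 1 13 22
f 13 2 23
f 22 23 8
f 13 23 22
f 1 22 34
f 22 8 37
f 34 37 11
f 22 37 34
f 1 34 38
f 34 11 42
f 38 42 12
f 34 42 38
f 2 18 29
f 18 6 32
f 29 32 10
f 18 32 29
f 6 41 19
f 41 12 40
f 19 40 5
f 41 40 19
f 12 42 39
f 42 11 35
f 39 35 3
f 42 35 39
f 11 37 36
f 37 8 24
f 36 24 7
f 37 24 36
f 8 23 28
f 23 2 25
f 28 25 9
f 23 25 28
f 4 30 16
f 30 10 31
f 16 31 5
f 30 31 16
f 4 16 14
f 16 5 15
f 14 15 3
f 16 15 14
f 4 14 21
f 14 3 20
f 21 20 7
f 14 20 21
f 4 21 26
f 21 7 27
f 26 27 9
f 21 27 26
f 4 26 30
f 26 9 33
f 30 33 10
f 26 33 30
f 5 31 19
f 31 10 32
f 19 32 6
f 31 32 19
f 3 15 39
f 15 5 40
f 39 40 12
f 15 40 39
f 7 20 36
f 20 3 35
f 36 35 11
f 20 35 36
f 9 27 28
f 27 7 24
f 28 24 8
f 27 24 28
f 10 33 29
f 33 9 25
f 29 25 2
f 33 25 29
f 44 43 47
f 44 47 45
f 45 47 48
f 45 48 46
f 47 43 49
f 47 49 48
f 48 49 50
f 48 50 46
f 49 43 51
f 49 51 50
f 50 51 52
f 50 52 46
f 51 43 53
f 51 53 52
f 52 53 54
f 52 54 46
f 53 43 55
f 53 55 54
f 54 55 56
f 54 56 46
f 55 43 57
f 55 57 56
f 56 57 58
f 56 58 46
f 57 43 59
f 57 59 58
f 58 59 60
f 58 60 46
f 59 43 61
f 59 61 60
f 60 61 62
f 60 62 46
f 61 43 63
f 61 63 62
f 62 63 64
f 62 64 46
f 63 43 44
f 63 44 64
f 64 44 45
f 64 45 46



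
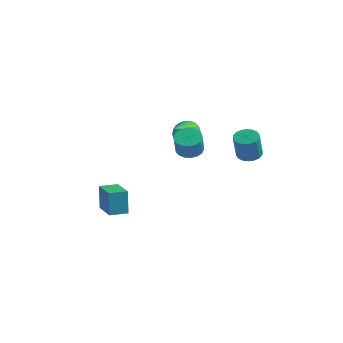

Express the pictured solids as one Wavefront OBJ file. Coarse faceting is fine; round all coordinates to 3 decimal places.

v -2.012 -4.021 -3.068
v -2.215 -3.83 -1.421
v -1.437 -3.026 -3.112
v -1.64 -2.835 -1.466
v -0.46 -4.905 -2.774
v -0.663 -4.714 -1.128
v 0.115 -3.91 -2.819
v -0.088 -3.719 -1.172
v -1.861 3.685 0.329
v -0.984 3.621 -0.003
v -1.599 2.175 1.311
v -0.932 3.825 0.297
v -1.021 4.008 0.602
v -1.239 4.142 0.866
v -1.551 4.206 1.047
v -1.91 4.191 1.12
v -2.262 4.099 1.072
v -2.552 3.944 0.911
v -2.738 3.749 0.661
v -2.79 3.545 0.361
v -2.7 3.362 0.056
v -2.483 3.228 -0.208
v -2.171 3.164 -0.389
v -1.811 3.179 -0.462
v -1.46 3.271 -0.414
v -1.169 3.426 -0.253
v 0.328 1.354 0.52
v 0.801 2.05 0.698
v 1.125 1.502 1.979
v 0.652 0.806 1.8
v 0.454 2.147 0.828
v 0.778 1.599 2.108
v 0.082 2.087 0.896
v 0.406 1.539 2.177
v -0.241 1.882 0.89
v 0.083 1.334 2.17
v -0.451 1.573 0.811
v -0.127 1.024 2.091
v -0.507 1.22 0.674
v -0.183 0.671 1.954
v -0.398 0.893 0.506
v -0.074 0.345 1.786
v -0.145 0.658 0.341
v 0.179 0.11 1.622
v 0.202 0.561 0.212
v 0.526 0.013 1.492
v 0.574 0.621 0.143
v 0.898 0.073 1.424
v 0.897 0.826 0.15
v 1.221 0.278 1.43
v 1.107 1.136 0.229
v 1.431 0.587 1.509
v 1.163 1.489 0.366
v 1.487 0.94 1.646
v 1.054 1.815 0.534
v 1.378 1.267 1.814
v 2.602 4.195 -0.245
v 3.166 4.749 -0.118
v 3.362 4.158 1.592
v 2.798 3.605 1.465
v 2.867 4.918 -0.026
v 3.062 4.327 1.684
v 2.515 4.944 0.023
v 2.711 4.353 1.734
v 2.181 4.822 0.019
v 2.376 4.231 1.73
v 1.93 4.576 -0.037
v 2.125 3.985 1.673
v 1.812 4.254 -0.135
v 2.008 3.663 1.576
v 1.851 3.921 -0.254
v 2.046 3.33 1.456
v 2.038 3.642 -0.372
v 2.234 3.051 1.338
v 2.338 3.473 -0.464
v 2.533 2.882 1.246
v 2.689 3.447 -0.514
v 2.885 2.856 1.197
v 3.024 3.569 -0.51
v 3.219 2.978 1.201
v 3.275 3.815 -0.453
v 3.47 3.224 1.257
v 3.392 4.137 -0.356
v 3.588 3.546 1.355
v 3.354 4.47 -0.236
v 3.549 3.879 1.474
f 2 4 1
f 5 2 1
f 1 4 3
f 3 5 1
f 2 8 4
f 6 2 5
f 6 8 2
f 4 8 3
f 7 5 3
f 3 8 7
f 7 6 5
f 8 6 7
f 10 9 12
f 10 12 11
f 12 9 13
f 12 13 11
f 13 9 14
f 13 14 11
f 14 9 15
f 14 15 11
f 15 9 16
f 15 16 11
f 16 9 17
f 16 17 11
f 17 9 18
f 17 18 11
f 18 9 19
f 18 19 11
f 19 9 20
f 19 20 11
f 20 9 21
f 20 21 11
f 21 9 22
f 21 22 11
f 22 9 23
f 22 23 11
f 23 9 24
f 23 24 11
f 24 9 25
f 24 25 11
f 25 9 26
f 25 26 11
f 26 9 10
f 26 10 11
f 28 27 31
f 28 31 29
f 29 31 32
f 29 32 30
f 31 27 33
f 31 33 32
f 32 33 34
f 32 34 30
f 33 27 35
f 33 35 34
f 34 35 36
f 34 36 30
f 35 27 37
f 35 37 36
f 36 37 38
f 36 38 30
f 37 27 39
f 37 39 38
f 38 39 40
f 38 40 30
f 39 27 41
f 39 41 40
f 40 41 42
f 40 42 30
f 41 27 43
f 41 43 42
f 42 43 44
f 42 44 30
f 43 27 45
f 43 45 44
f 44 45 46
f 44 46 30
f 45 27 47
f 45 47 46
f 46 47 48
f 46 48 30
f 47 27 49
f 47 49 48
f 48 49 50
f 48 50 30
f 49 27 51
f 49 51 50
f 50 51 52
f 50 52 30
f 51 27 53
f 51 53 52
f 52 53 54
f 52 54 30
f 53 27 55
f 53 55 54
f 54 55 56
f 54 56 30
f 55 27 28
f 55 28 56
f 56 28 29
f 56 29 30
f 58 57 61
f 58 61 59
f 59 61 62
f 59 62 60
f 61 57 63
f 61 63 62
f 62 63 64
f 62 64 60
f 63 57 65
f 63 65 64
f 64 65 66
f 64 66 60
f 65 57 67
f 65 67 66
f 66 67 68
f 66 68 60
f 67 57 69
f 67 69 68
f 68 69 70
f 68 70 60
f 69 57 71
f 69 71 70
f 70 71 72
f 70 72 60
f 71 57 73
f 71 73 72
f 72 73 74
f 72 74 60
f 73 57 75
f 73 75 74
f 74 75 76
f 74 76 60
f 75 57 77
f 75 77 76
f 76 77 78
f 76 78 60
f 77 57 79
f 77 79 78
f 78 79 80
f 78 80 60
f 79 57 81
f 79 81 80
f 80 81 82
f 80 82 60
f 81 57 83
f 81 83 82
f 82 83 84
f 82 84 60
f 83 57 85
f 83 85 84
f 84 85 86
f 84 86 60
f 85 57 58
f 85 58 86
f 86 58 59
f 86 59 60

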